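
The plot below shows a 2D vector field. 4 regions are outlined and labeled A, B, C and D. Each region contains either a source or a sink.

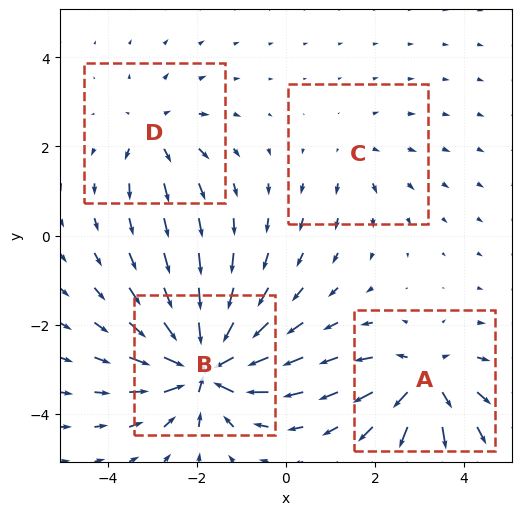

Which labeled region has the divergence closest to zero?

C

Divergence at each region's feature centre — A: about +6, B: about -9, C: about +2, D: about +4. Region C is closest to zero.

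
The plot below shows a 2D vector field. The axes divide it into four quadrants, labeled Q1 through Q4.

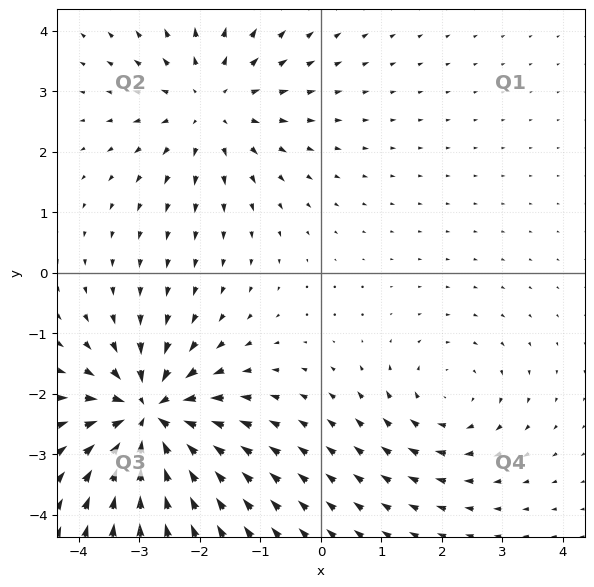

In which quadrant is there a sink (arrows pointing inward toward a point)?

The sink sits at approximately (-2.8, -2.4), which lies in quadrant Q3. The divergence there is about -7, negative as expected for a sink.

Q3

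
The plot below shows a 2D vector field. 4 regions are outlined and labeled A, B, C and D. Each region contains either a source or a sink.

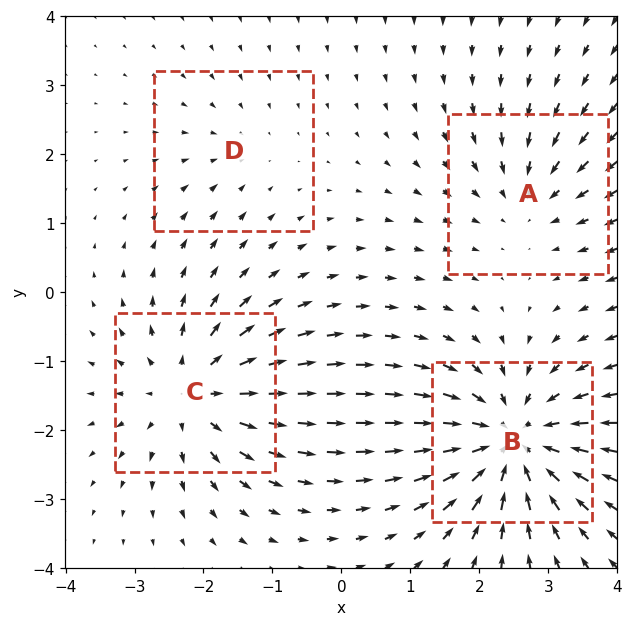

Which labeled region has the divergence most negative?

B

Divergence at each region's feature centre — A: about -3, B: about -7, C: about +5, D: about -2. Region B is most negative.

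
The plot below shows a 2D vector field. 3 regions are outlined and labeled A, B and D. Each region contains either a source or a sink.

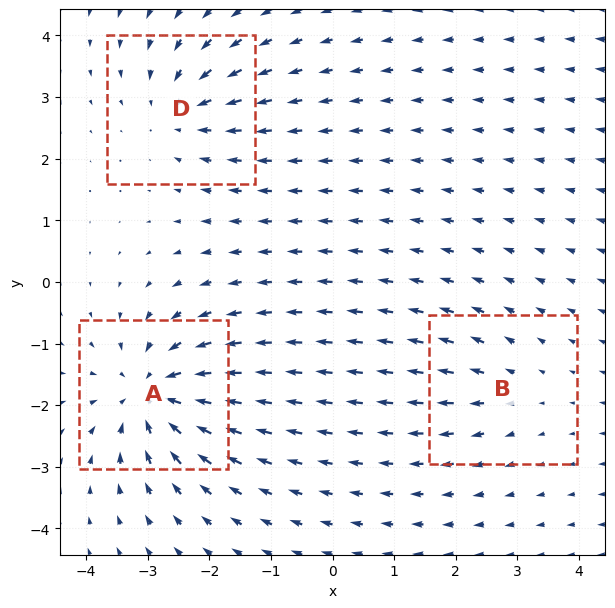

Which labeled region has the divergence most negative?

Divergence at each region's feature centre — A: about -6, B: about +2, D: about -4. Region A is most negative.

A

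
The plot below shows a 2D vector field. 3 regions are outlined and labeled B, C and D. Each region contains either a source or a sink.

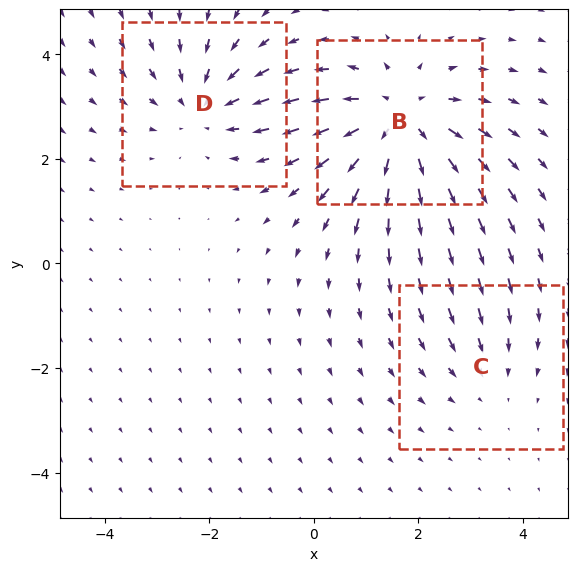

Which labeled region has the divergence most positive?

B

Divergence at each region's feature centre — B: about +4, C: about -2, D: about -3. Region B is most positive.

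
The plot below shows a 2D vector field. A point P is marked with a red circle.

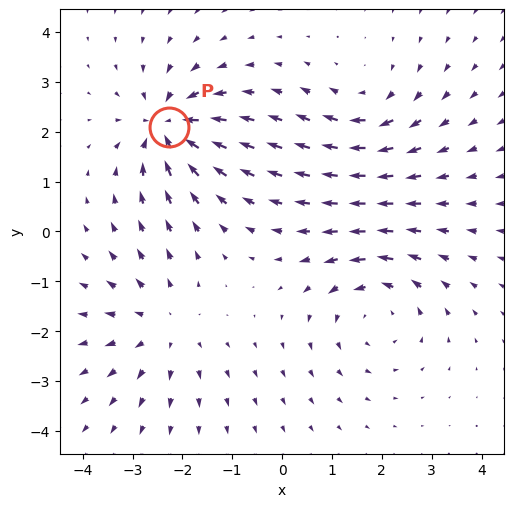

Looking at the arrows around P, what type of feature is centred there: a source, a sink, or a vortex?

sink

At P (-2.3, 2.1) the arrows converge inward. Divergence about -5, curl ≈0 — negative divergence with near-zero curl is a sink.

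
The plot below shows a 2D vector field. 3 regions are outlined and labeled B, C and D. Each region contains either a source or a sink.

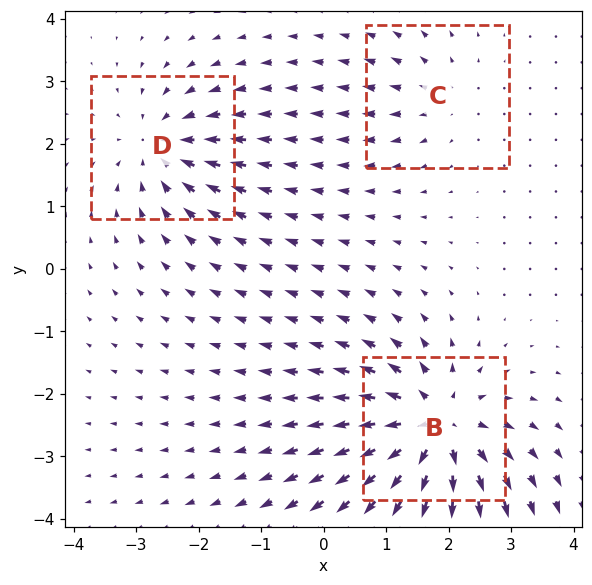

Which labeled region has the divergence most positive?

B

Divergence at each region's feature centre — B: about +6, C: about +2, D: about -4. Region B is most positive.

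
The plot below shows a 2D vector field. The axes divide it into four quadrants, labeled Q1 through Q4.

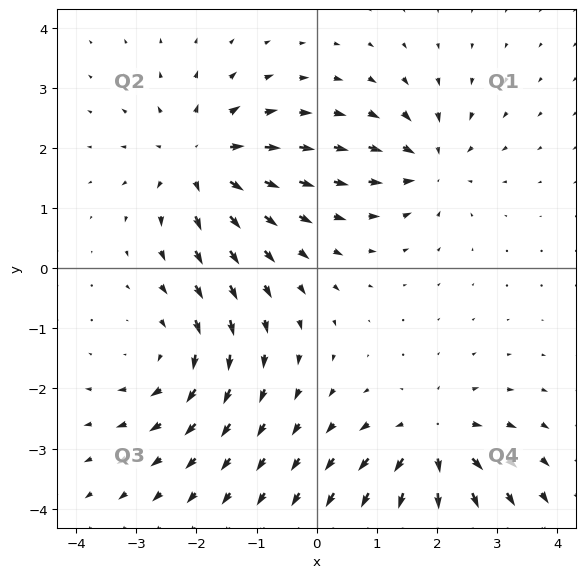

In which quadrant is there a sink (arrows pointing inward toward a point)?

Q1

The sink sits at approximately (1.9, 1.7), which lies in quadrant Q1. The divergence there is about -4, negative as expected for a sink.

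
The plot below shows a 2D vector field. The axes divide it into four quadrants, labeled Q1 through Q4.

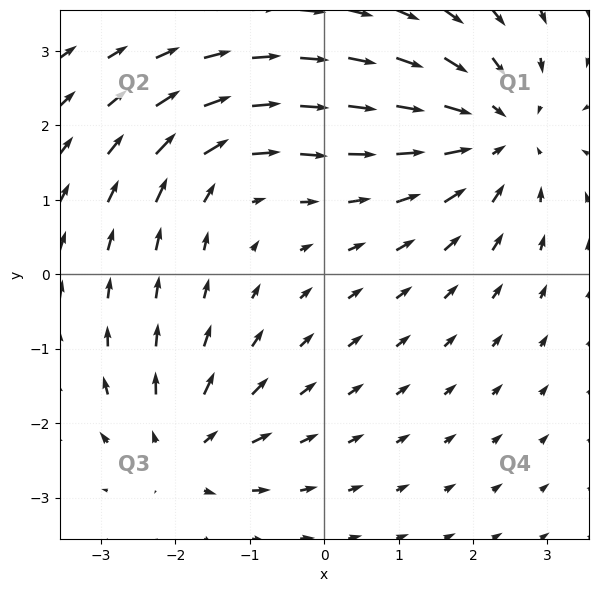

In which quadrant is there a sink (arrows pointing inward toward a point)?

Q1

The sink sits at approximately (2.3, 1.9), which lies in quadrant Q1. The divergence there is about -4, negative as expected for a sink.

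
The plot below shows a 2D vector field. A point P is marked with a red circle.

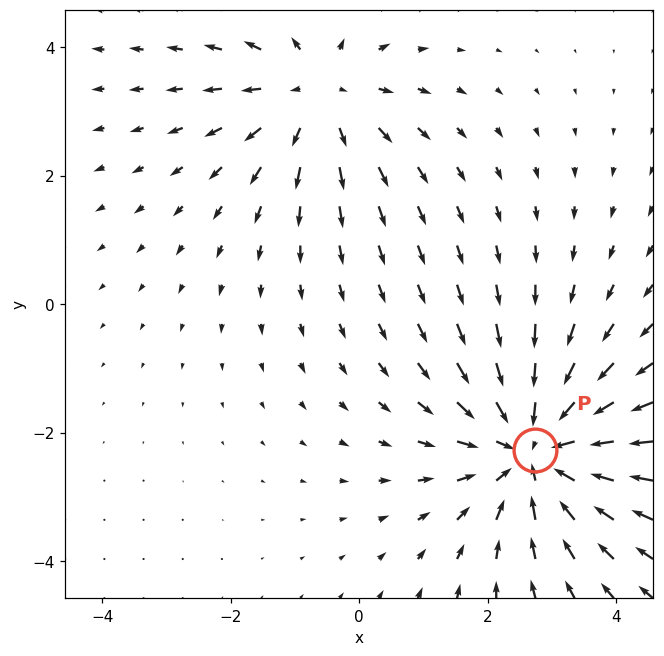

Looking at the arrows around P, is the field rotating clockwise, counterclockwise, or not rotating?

not rotating

Near P at (2.7, -2.3) the arrows show no circulation. The curl there is ≈0.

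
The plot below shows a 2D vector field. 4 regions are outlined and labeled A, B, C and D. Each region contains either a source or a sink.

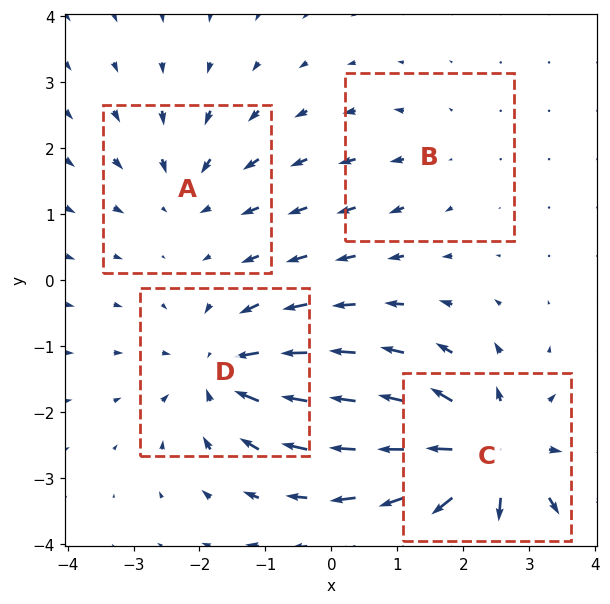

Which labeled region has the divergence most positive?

C

Divergence at each region's feature centre — A: about -3, B: about +2, C: about +8, D: about -6. Region C is most positive.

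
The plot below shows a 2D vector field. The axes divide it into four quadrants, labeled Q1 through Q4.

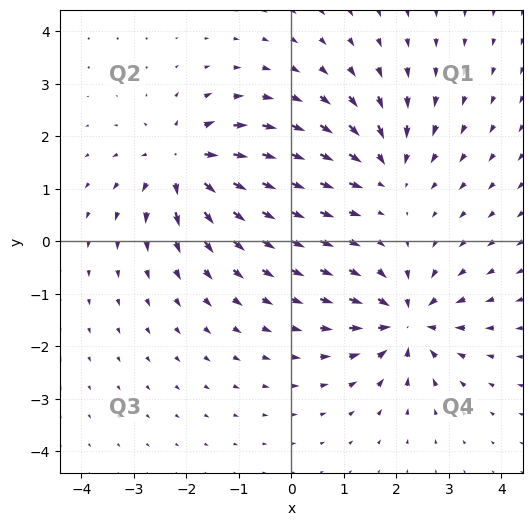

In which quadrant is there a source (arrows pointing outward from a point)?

The source sits at approximately (-2.0, 1.5), which lies in quadrant Q2. The divergence there is about +6, positive as expected for a source.

Q2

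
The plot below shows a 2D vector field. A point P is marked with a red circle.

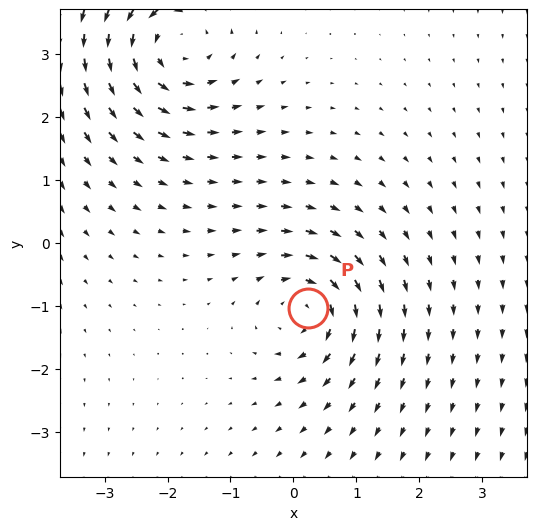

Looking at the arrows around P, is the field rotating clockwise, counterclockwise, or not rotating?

clockwise

Near P at (0.2, -1.0) the arrows circulate clockwise. The curl (z-component) there is about -4; negative curl means clockwise rotation.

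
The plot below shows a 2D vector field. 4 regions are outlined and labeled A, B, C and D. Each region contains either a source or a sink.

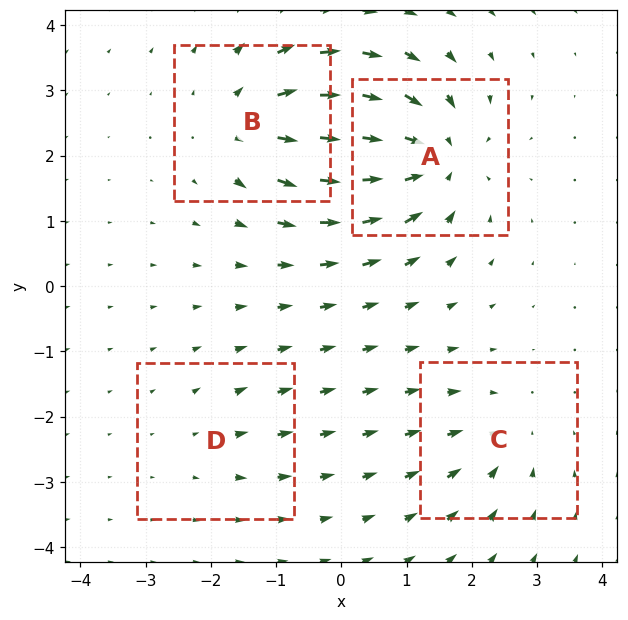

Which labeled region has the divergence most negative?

A

Divergence at each region's feature centre — A: about -8, B: about +6, C: about -4, D: about +2. Region A is most negative.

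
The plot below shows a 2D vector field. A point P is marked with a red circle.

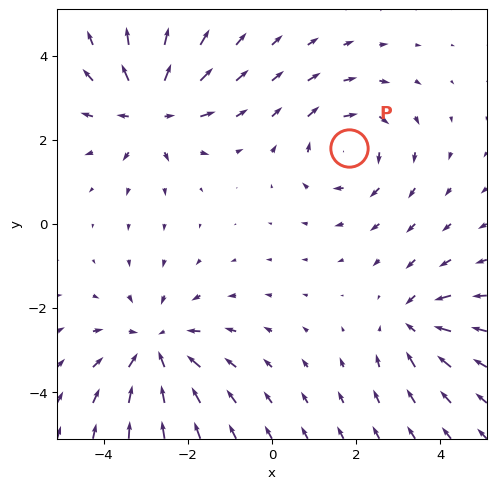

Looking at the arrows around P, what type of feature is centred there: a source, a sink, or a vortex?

vortex

At P (1.8, 1.8) the arrows circulate clockwise. Divergence ≈0, curl about -4 — near-zero divergence with nonzero curl is a vortex.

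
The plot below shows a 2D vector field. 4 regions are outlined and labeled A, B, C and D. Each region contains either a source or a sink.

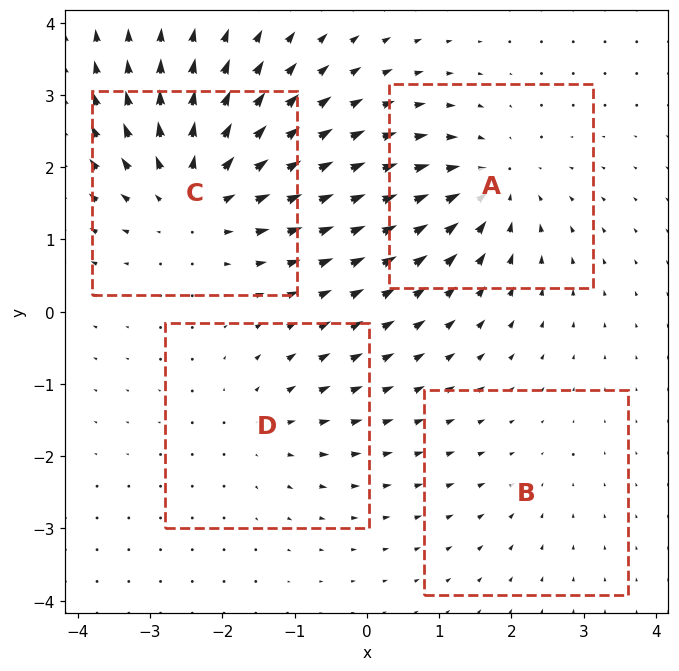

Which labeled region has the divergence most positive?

Divergence at each region's feature centre — A: about -5, B: about -2, C: about +6, D: about +3. Region C is most positive.

C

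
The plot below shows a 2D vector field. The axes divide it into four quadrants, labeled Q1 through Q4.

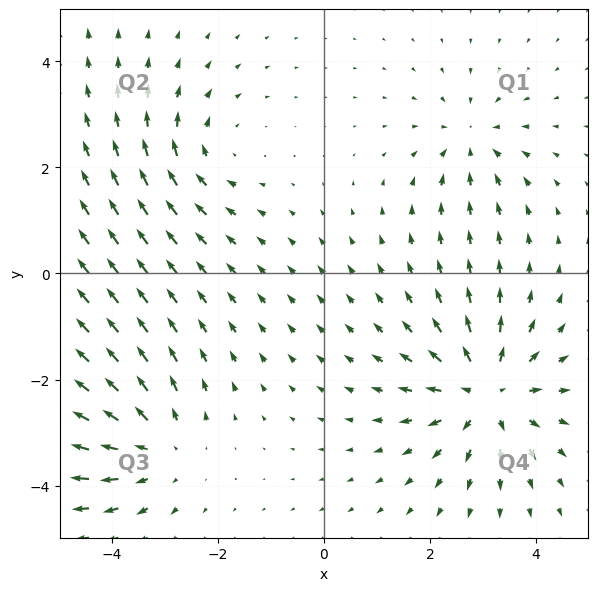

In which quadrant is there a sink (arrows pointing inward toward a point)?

Q1

The sink sits at approximately (2.8, 2.5), which lies in quadrant Q1. The divergence there is about -3, negative as expected for a sink.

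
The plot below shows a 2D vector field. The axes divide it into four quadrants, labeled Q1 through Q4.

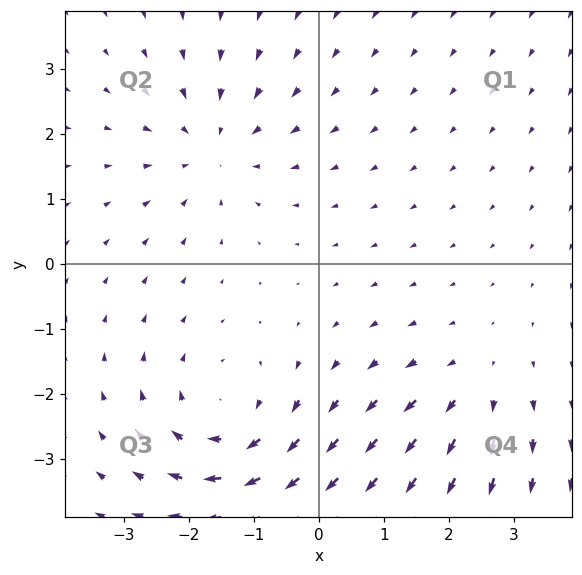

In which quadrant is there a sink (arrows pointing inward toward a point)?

The sink sits at approximately (-1.6, 1.8), which lies in quadrant Q2. The divergence there is about -3, negative as expected for a sink.

Q2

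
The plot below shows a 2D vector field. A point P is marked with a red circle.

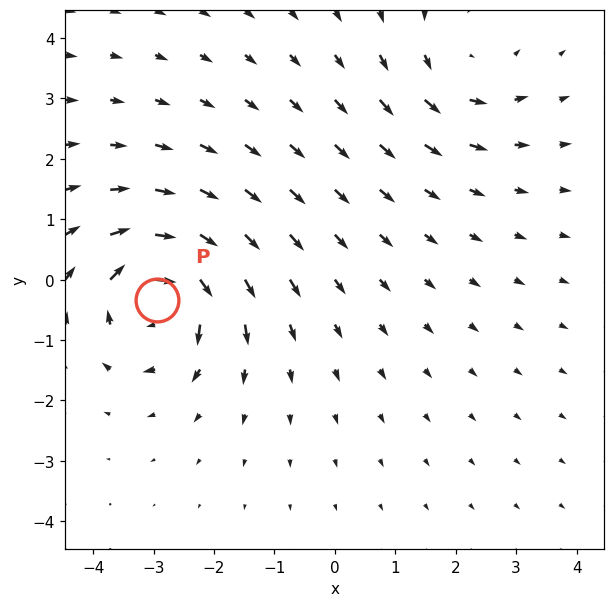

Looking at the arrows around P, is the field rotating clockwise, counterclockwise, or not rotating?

Near P at (-2.9, -0.3) the arrows circulate clockwise. The curl (z-component) there is about -6; negative curl means clockwise rotation.

clockwise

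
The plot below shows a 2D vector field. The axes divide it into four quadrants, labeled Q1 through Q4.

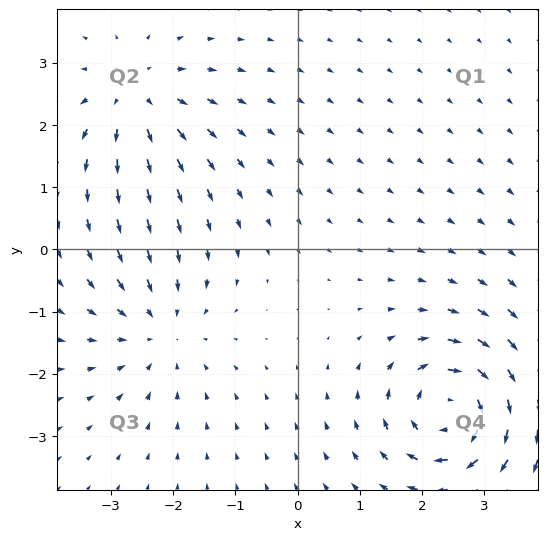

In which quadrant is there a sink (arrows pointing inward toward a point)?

The sink sits at approximately (-2.2, -1.3), which lies in quadrant Q3. The divergence there is about -3, negative as expected for a sink.

Q3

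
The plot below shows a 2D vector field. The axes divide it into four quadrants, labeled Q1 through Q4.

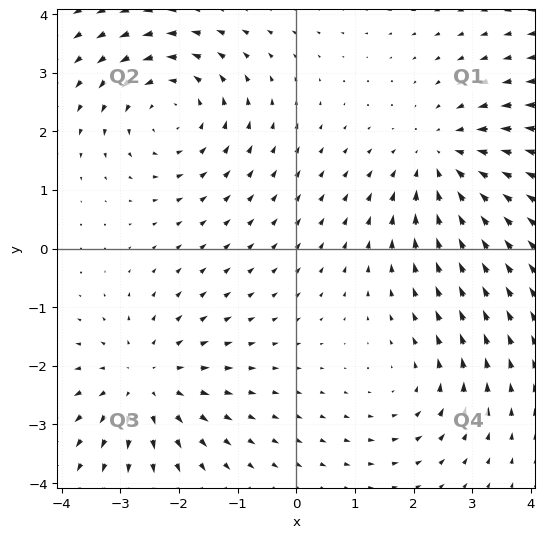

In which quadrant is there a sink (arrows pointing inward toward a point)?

Q1

The sink sits at approximately (2.5, 1.5), which lies in quadrant Q1. The divergence there is about -4, negative as expected for a sink.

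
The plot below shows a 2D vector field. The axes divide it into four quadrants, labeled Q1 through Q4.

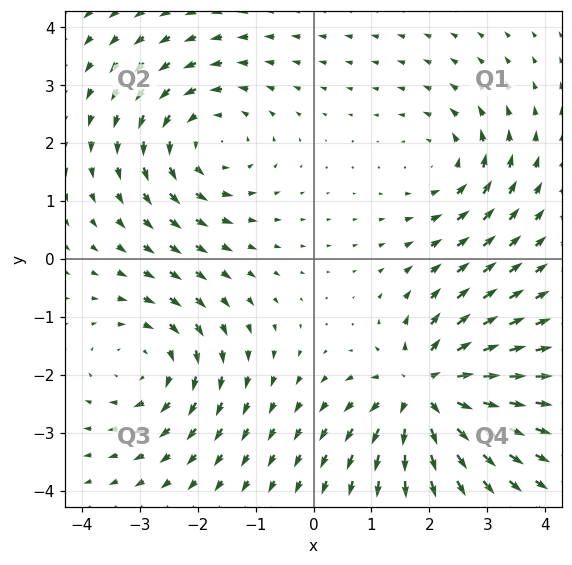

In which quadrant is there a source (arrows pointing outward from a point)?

The source sits at approximately (1.9, -2.3), which lies in quadrant Q4. The divergence there is about +6, positive as expected for a source.

Q4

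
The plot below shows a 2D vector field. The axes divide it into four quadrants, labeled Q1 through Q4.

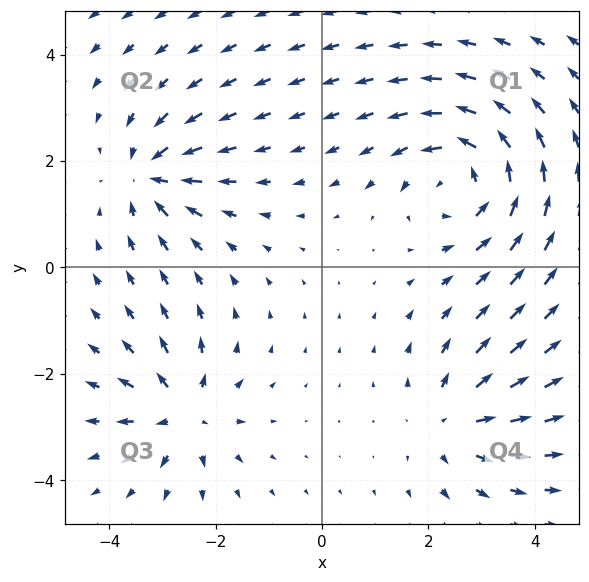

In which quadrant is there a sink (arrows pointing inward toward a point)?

Q2

The sink sits at approximately (-3.2, 1.7), which lies in quadrant Q2. The divergence there is about -5, negative as expected for a sink.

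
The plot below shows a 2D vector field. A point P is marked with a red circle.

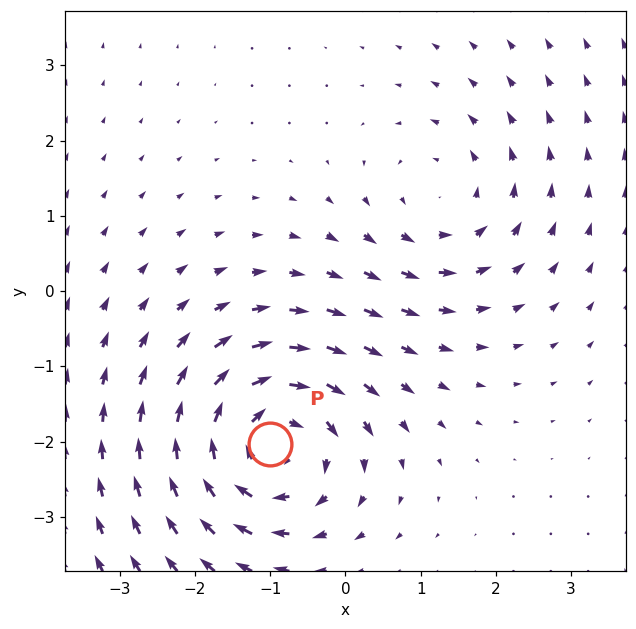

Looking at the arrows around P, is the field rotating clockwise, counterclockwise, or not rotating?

Near P at (-1.0, -2.0) the arrows circulate clockwise. The curl (z-component) there is about -5; negative curl means clockwise rotation.

clockwise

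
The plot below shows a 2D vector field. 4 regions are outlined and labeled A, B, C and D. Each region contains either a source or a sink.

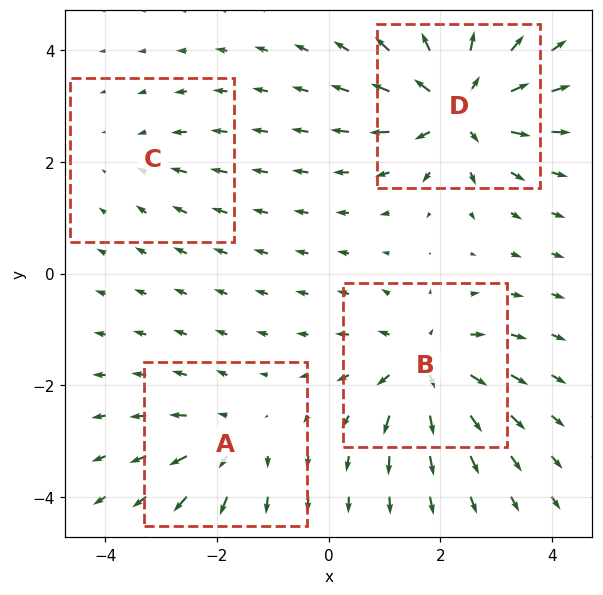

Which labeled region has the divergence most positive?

Divergence at each region's feature centre — A: about +4, B: about +6, C: about -2, D: about +8. Region D is most positive.

D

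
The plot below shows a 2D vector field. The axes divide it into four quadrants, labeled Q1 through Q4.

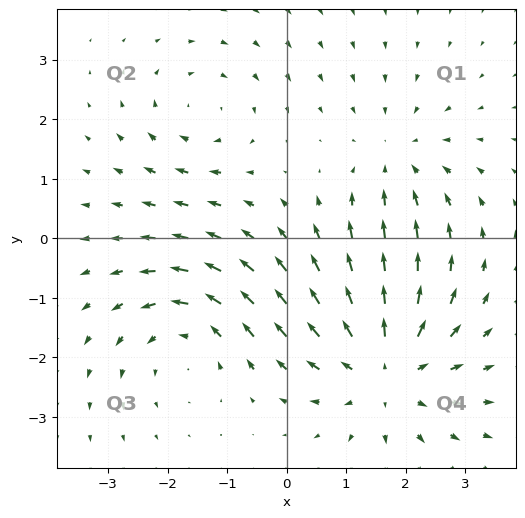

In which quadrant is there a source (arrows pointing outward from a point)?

Q4

The source sits at approximately (1.7, -2.2), which lies in quadrant Q4. The divergence there is about +4, positive as expected for a source.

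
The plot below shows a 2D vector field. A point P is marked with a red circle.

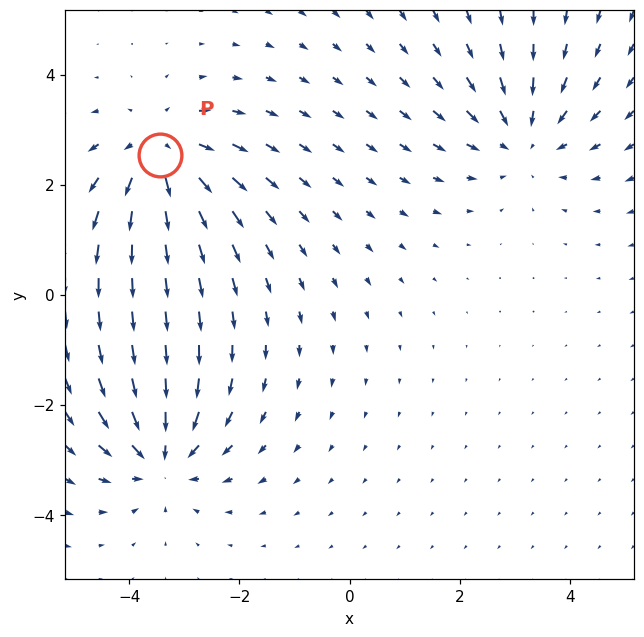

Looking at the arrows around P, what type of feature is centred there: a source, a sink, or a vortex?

At P (-3.4, 2.5) the arrows spread outward. Divergence about +4, curl ≈0 — positive divergence with near-zero curl is a source.

source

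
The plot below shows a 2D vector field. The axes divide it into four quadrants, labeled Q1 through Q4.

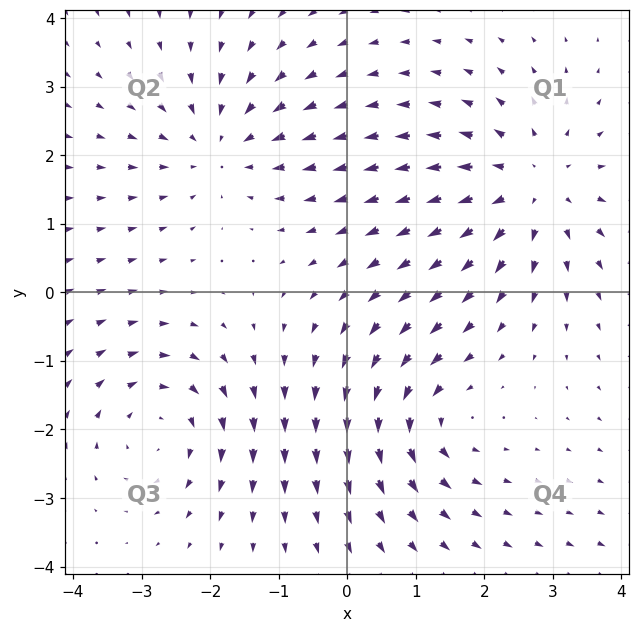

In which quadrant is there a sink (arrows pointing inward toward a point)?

Q2

The sink sits at approximately (-1.9, 2.1), which lies in quadrant Q2. The divergence there is about -3, negative as expected for a sink.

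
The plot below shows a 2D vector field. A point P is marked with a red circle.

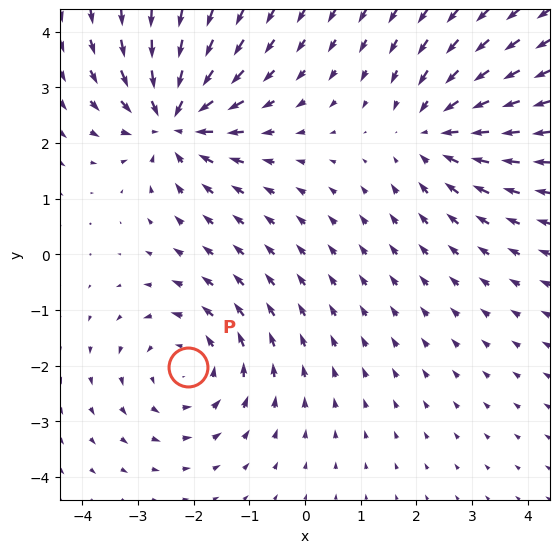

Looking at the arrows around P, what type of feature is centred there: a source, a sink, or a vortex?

At P (-2.1, -2.0) the arrows circulate counterclockwise. Divergence ≈0, curl about +3 — near-zero divergence with nonzero curl is a vortex.

vortex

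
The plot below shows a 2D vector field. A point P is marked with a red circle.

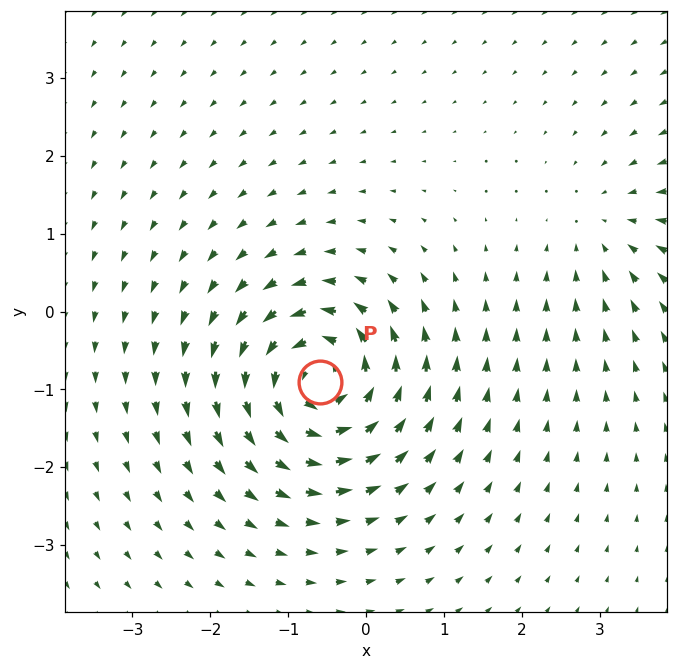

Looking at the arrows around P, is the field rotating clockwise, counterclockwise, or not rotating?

Near P at (-0.6, -0.9) the arrows circulate counterclockwise. The curl (z-component) there is about +7; positive curl means counterclockwise rotation.

counterclockwise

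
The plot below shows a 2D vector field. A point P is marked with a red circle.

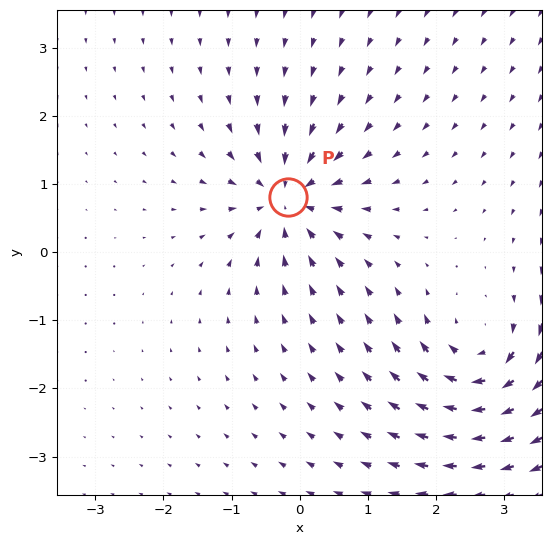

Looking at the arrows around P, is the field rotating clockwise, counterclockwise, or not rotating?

Near P at (-0.2, 0.8) the arrows show no circulation. The curl there is ≈0.

not rotating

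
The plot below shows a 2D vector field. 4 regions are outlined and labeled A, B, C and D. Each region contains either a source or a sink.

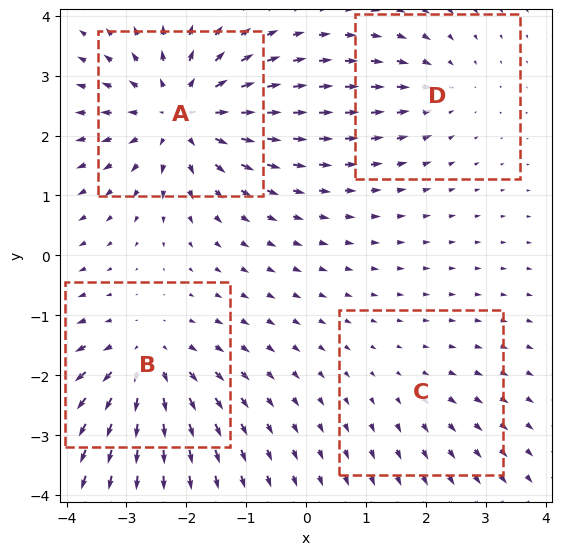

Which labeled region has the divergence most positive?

Divergence at each region's feature centre — A: about +7, B: about +5, C: about +2, D: about -3. Region A is most positive.

A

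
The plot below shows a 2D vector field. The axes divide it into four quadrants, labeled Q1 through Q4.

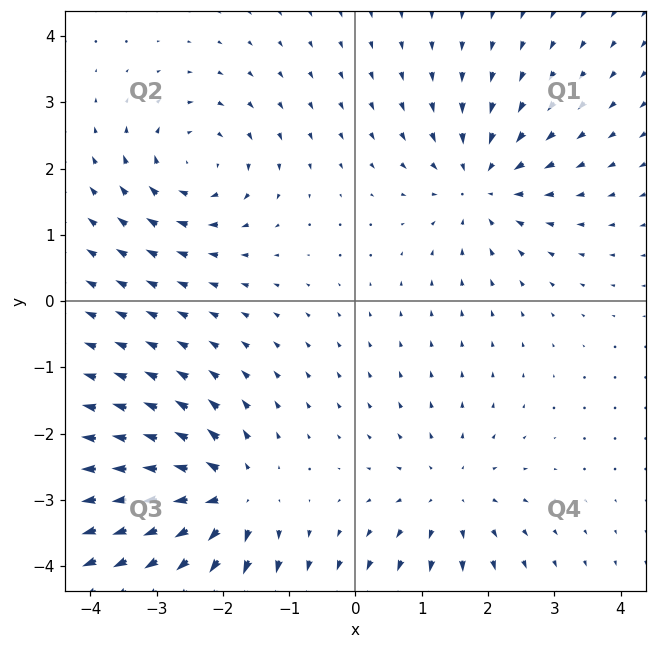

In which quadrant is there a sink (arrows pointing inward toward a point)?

Q1

The sink sits at approximately (1.9, 1.8), which lies in quadrant Q1. The divergence there is about -4, negative as expected for a sink.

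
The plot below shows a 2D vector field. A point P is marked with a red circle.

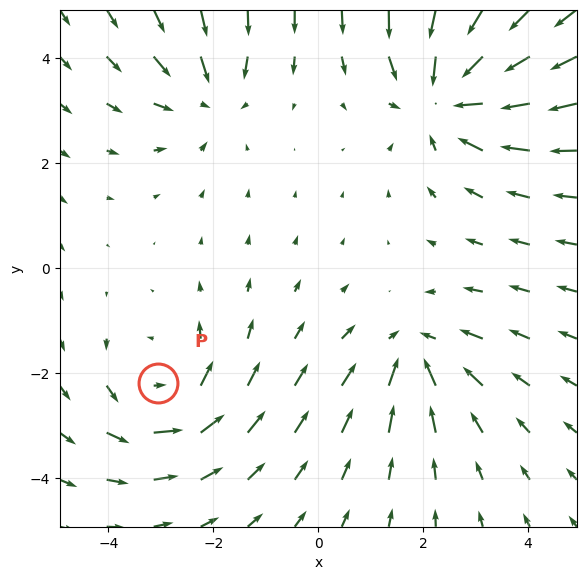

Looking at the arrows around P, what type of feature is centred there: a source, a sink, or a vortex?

vortex

At P (-3.1, -2.2) the arrows circulate counterclockwise. Divergence ≈0, curl about +4 — near-zero divergence with nonzero curl is a vortex.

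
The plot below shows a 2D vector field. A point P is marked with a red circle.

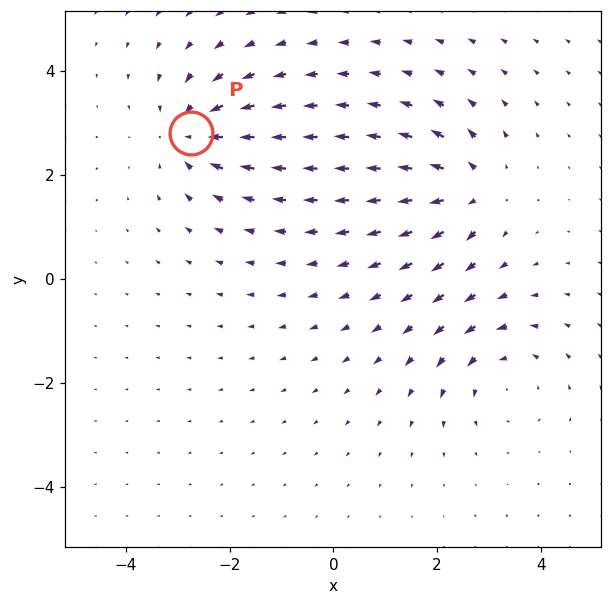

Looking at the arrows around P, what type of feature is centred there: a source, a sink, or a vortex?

sink

At P (-2.8, 2.8) the arrows converge inward. Divergence about -5, curl ≈0 — negative divergence with near-zero curl is a sink.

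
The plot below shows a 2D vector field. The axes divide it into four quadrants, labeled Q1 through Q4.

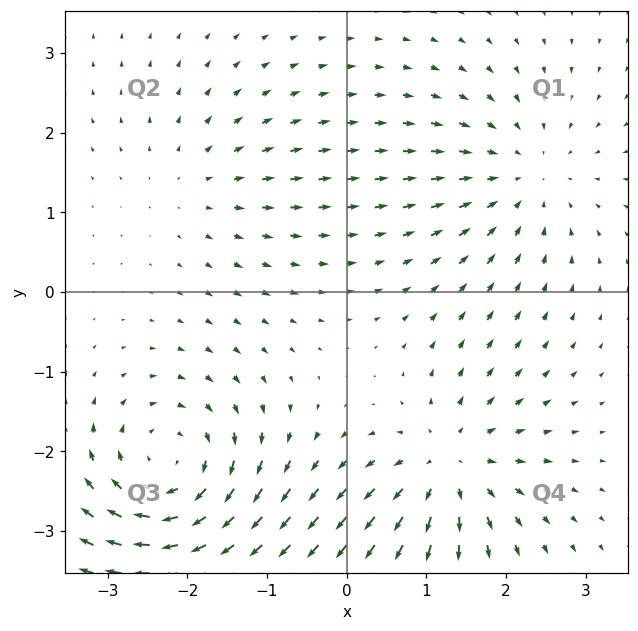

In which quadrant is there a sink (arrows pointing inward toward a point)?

The sink sits at approximately (2.2, 1.5), which lies in quadrant Q1. The divergence there is about -3, negative as expected for a sink.

Q1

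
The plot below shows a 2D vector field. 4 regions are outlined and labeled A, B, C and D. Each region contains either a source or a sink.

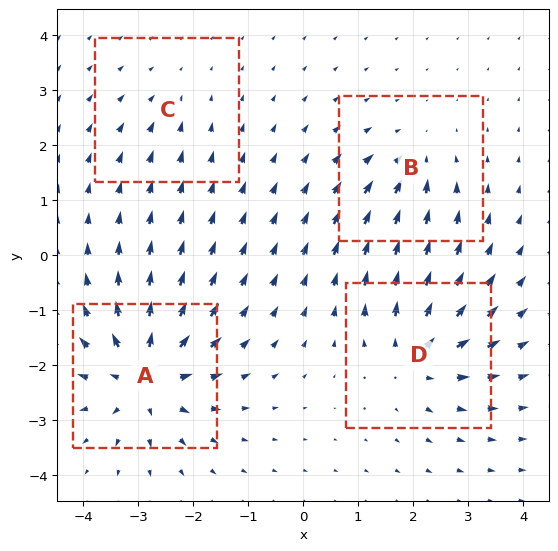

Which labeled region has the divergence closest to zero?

Divergence at each region's feature centre — A: about +8, B: about -4, C: about -2, D: about +6. Region C is closest to zero.

C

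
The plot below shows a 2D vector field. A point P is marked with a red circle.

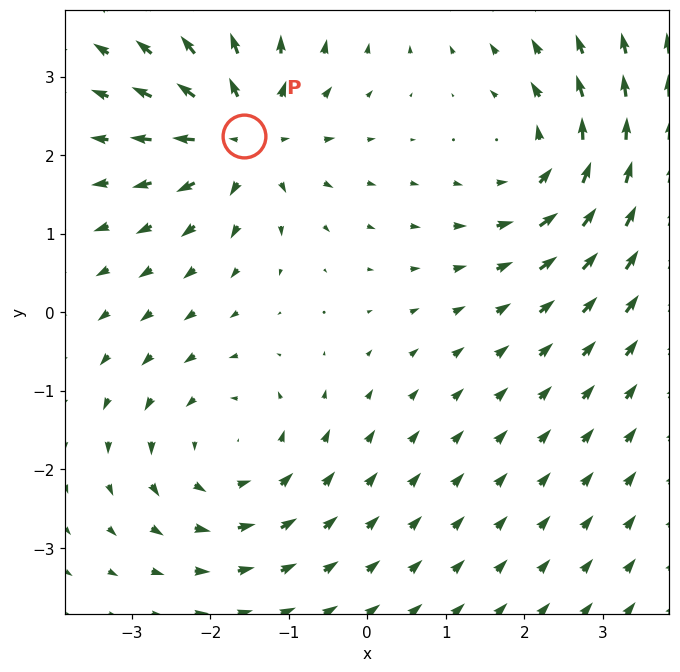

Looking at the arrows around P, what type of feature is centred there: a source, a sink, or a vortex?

At P (-1.6, 2.2) the arrows spread outward. Divergence about +5, curl ≈0 — positive divergence with near-zero curl is a source.

source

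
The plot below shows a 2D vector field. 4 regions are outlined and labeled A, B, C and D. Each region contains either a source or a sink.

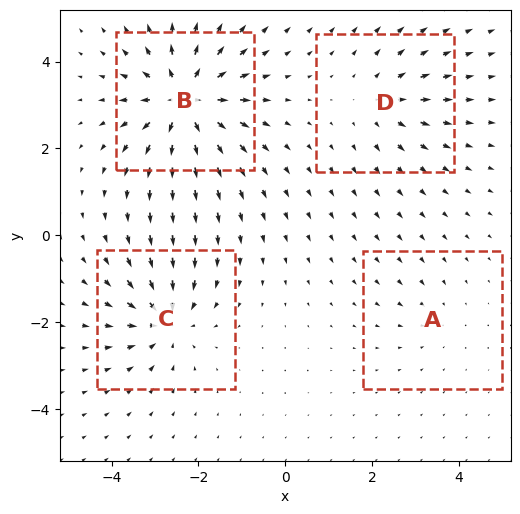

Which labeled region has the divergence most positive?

Divergence at each region's feature centre — A: about -2, B: about +8, C: about -5, D: about +3. Region B is most positive.

B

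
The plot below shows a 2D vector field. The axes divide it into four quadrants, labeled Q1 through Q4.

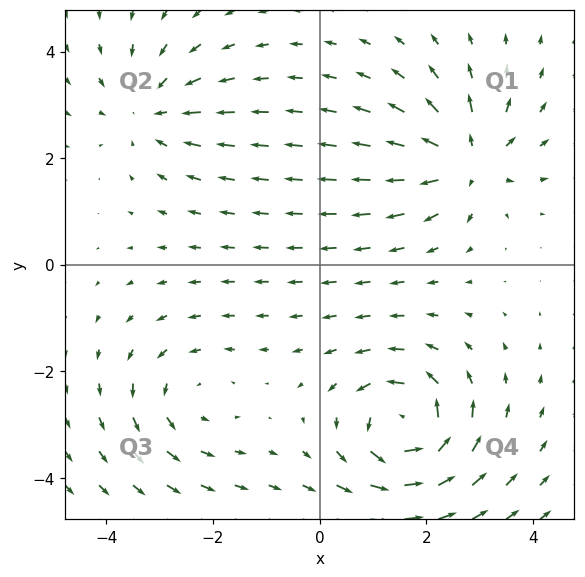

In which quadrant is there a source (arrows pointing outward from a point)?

The source sits at approximately (2.8, 2.0), which lies in quadrant Q1. The divergence there is about +5, positive as expected for a source.

Q1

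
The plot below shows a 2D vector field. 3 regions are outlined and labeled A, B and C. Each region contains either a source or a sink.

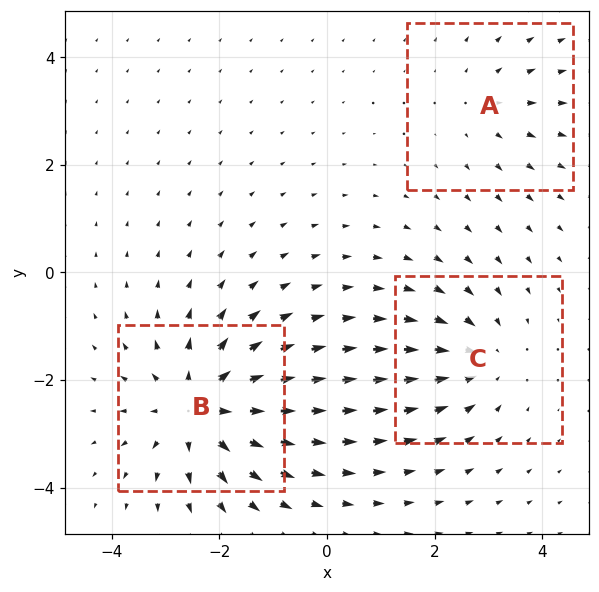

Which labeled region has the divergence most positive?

Divergence at each region's feature centre — A: about +2, B: about +4, C: about -3. Region B is most positive.

B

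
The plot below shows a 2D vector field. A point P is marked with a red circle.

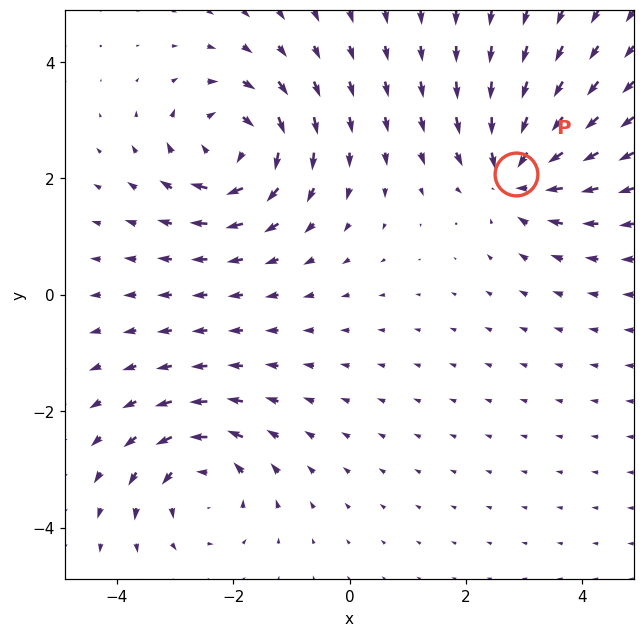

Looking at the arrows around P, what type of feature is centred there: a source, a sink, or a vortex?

sink

At P (2.9, 2.1) the arrows converge inward. Divergence about -4, curl ≈0 — negative divergence with near-zero curl is a sink.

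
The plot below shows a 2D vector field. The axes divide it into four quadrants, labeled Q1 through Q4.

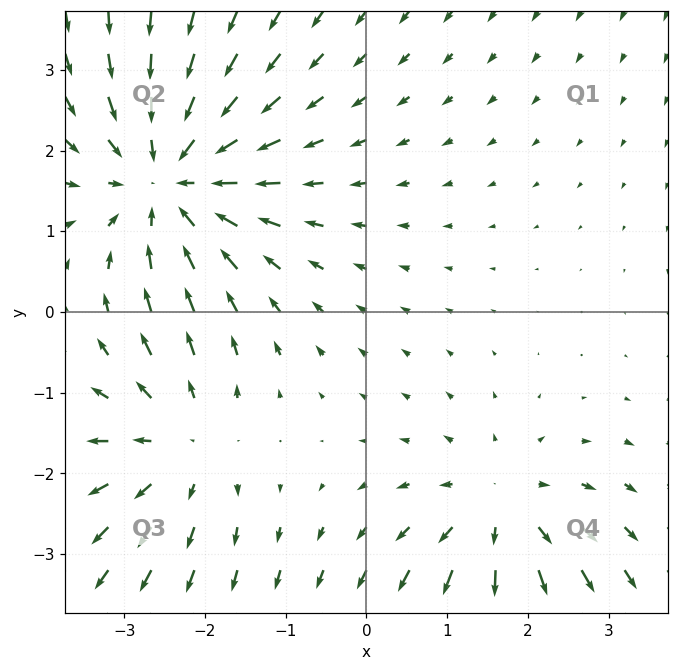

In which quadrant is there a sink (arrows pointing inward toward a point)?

The sink sits at approximately (-2.4, 1.6), which lies in quadrant Q2. The divergence there is about -4, negative as expected for a sink.

Q2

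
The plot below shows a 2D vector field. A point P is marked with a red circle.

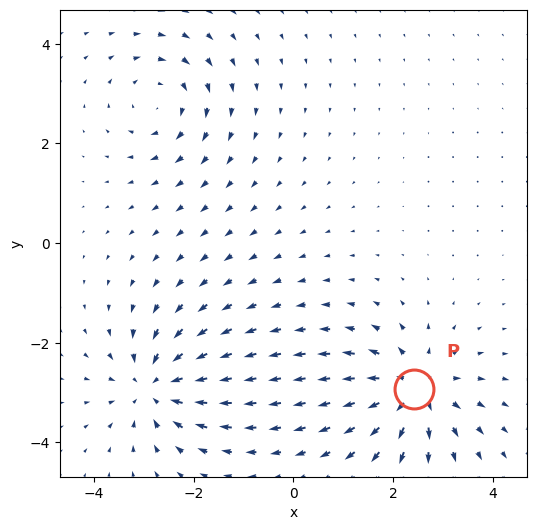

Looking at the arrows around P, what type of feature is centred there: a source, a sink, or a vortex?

source

At P (2.4, -2.9) the arrows spread outward. Divergence about +5, curl ≈0 — positive divergence with near-zero curl is a source.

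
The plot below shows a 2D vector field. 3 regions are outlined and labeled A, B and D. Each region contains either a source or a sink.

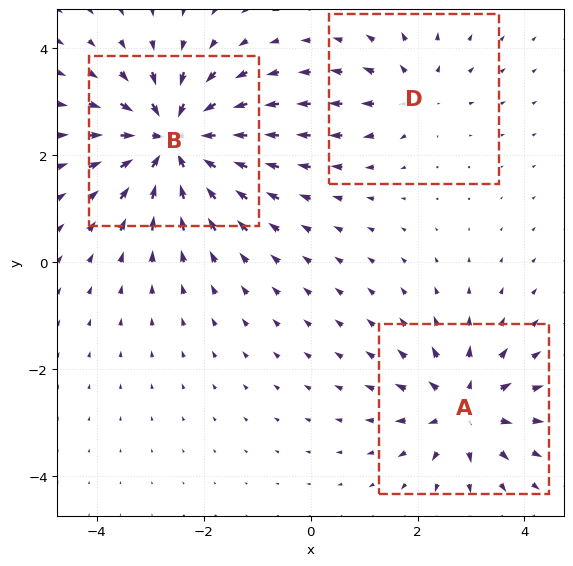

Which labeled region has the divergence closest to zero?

D

Divergence at each region's feature centre — A: about +4, B: about -6, D: about +3. Region D is closest to zero.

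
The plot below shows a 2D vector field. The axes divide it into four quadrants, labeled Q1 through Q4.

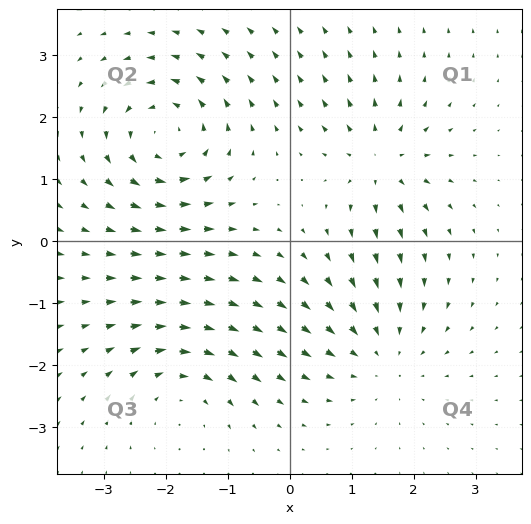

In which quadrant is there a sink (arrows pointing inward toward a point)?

Q4

The sink sits at approximately (1.5, -1.8), which lies in quadrant Q4. The divergence there is about -3, negative as expected for a sink.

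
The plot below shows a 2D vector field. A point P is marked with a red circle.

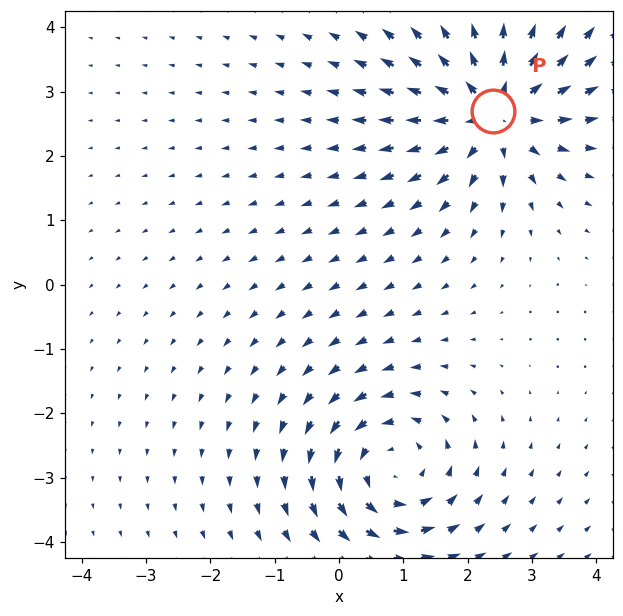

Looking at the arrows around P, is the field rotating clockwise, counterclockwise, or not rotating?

Near P at (2.4, 2.7) the arrows show no circulation. The curl there is ≈0.

not rotating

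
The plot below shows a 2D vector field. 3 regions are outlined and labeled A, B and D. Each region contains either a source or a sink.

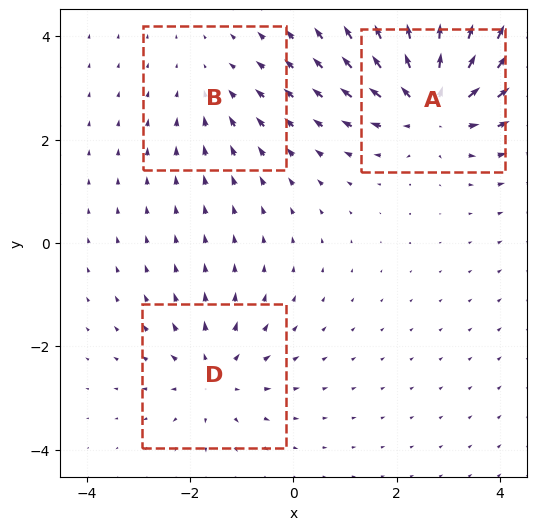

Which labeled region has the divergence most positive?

Divergence at each region's feature centre — A: about +5, B: about -2, D: about +3. Region A is most positive.

A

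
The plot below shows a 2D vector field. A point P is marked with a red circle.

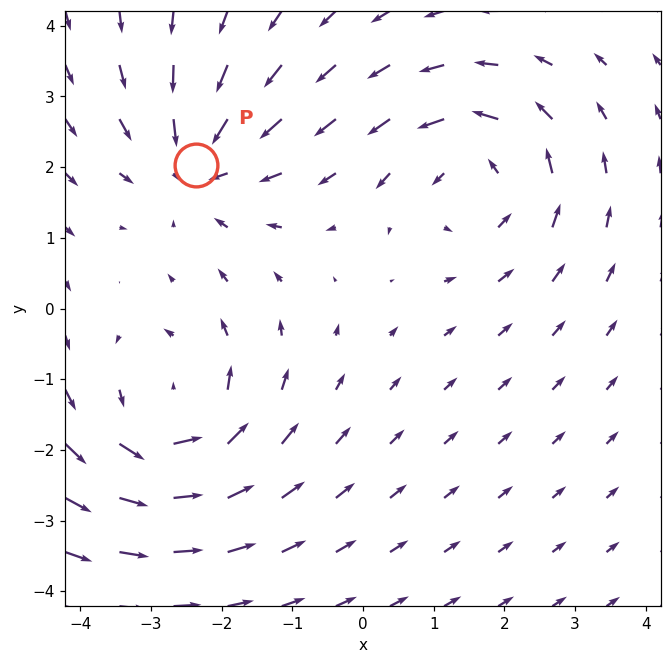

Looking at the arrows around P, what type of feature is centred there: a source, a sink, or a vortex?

At P (-2.4, 2.0) the arrows converge inward. Divergence about -3, curl ≈0 — negative divergence with near-zero curl is a sink.

sink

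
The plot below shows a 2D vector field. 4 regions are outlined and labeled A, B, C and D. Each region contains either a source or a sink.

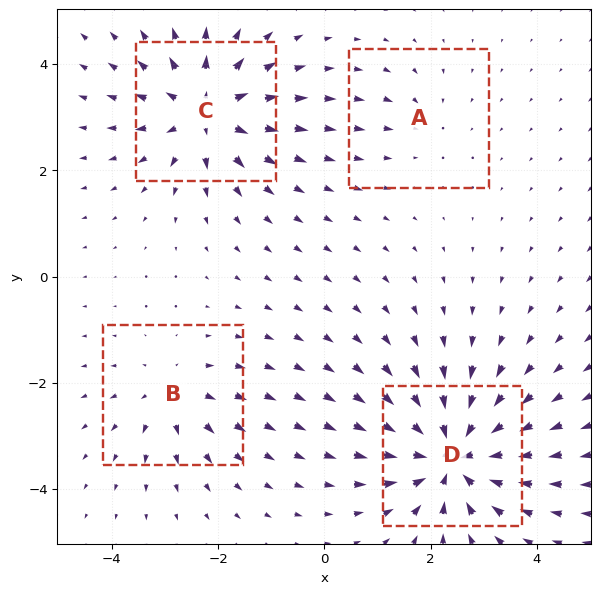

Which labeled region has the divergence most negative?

D

Divergence at each region's feature centre — A: about -2, B: about +4, C: about +6, D: about -8. Region D is most negative.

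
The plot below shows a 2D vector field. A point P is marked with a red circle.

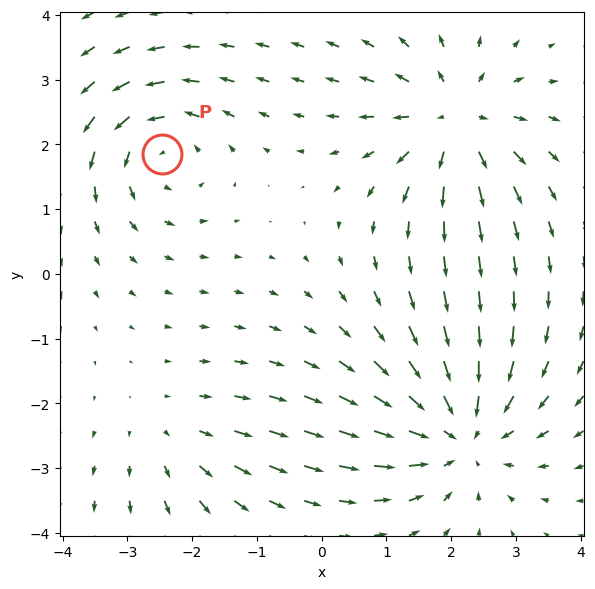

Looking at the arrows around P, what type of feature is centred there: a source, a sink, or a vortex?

vortex

At P (-2.5, 1.9) the arrows circulate counterclockwise. Divergence ≈0, curl about +4 — near-zero divergence with nonzero curl is a vortex.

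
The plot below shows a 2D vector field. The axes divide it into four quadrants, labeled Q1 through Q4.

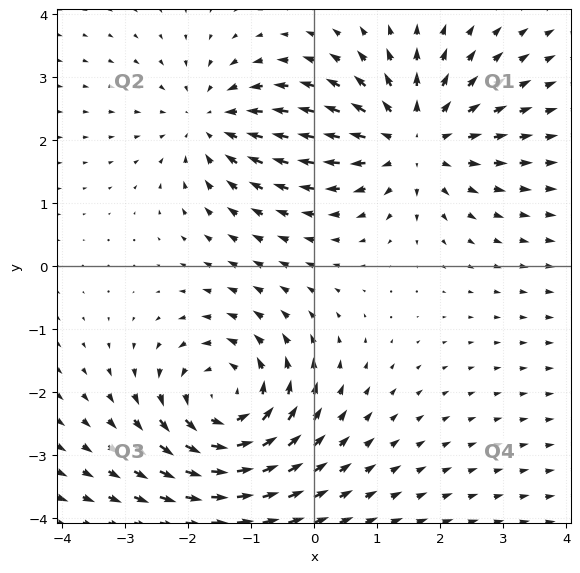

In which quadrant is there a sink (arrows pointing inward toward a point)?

The sink sits at approximately (-1.6, 2.3), which lies in quadrant Q2. The divergence there is about -3, negative as expected for a sink.

Q2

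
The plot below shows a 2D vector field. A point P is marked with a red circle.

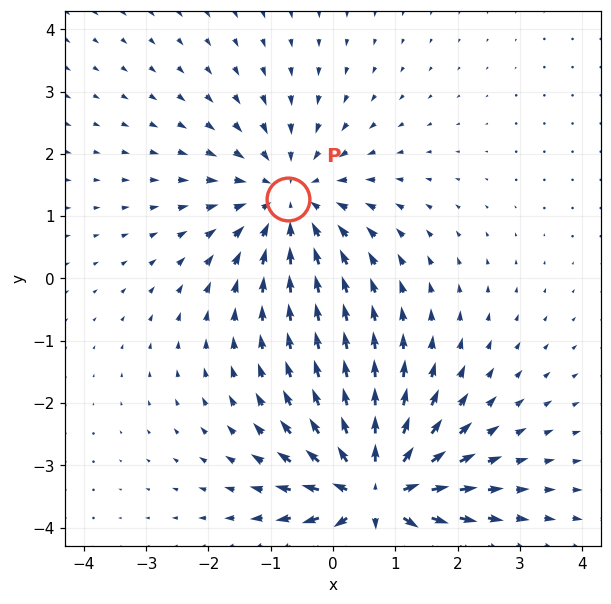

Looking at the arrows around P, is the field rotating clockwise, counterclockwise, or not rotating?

Near P at (-0.7, 1.3) the arrows show no circulation. The curl there is ≈0.

not rotating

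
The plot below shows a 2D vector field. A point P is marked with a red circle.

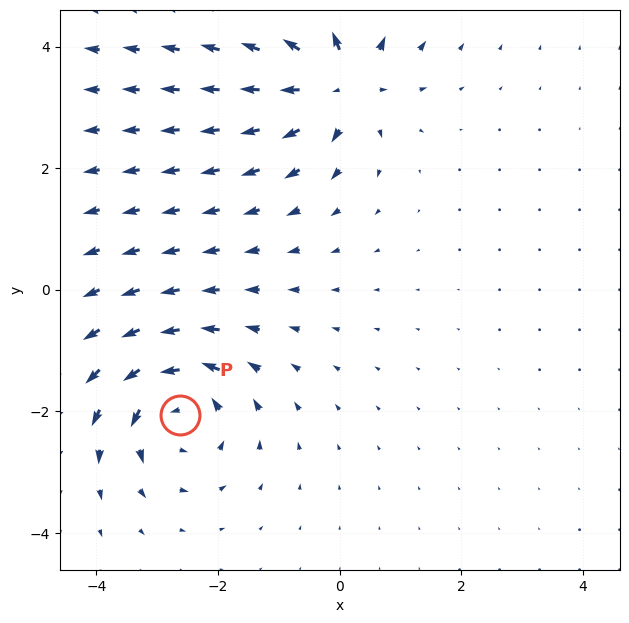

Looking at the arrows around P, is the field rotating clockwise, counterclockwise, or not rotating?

Near P at (-2.6, -2.1) the arrows circulate counterclockwise. The curl (z-component) there is about +5; positive curl means counterclockwise rotation.

counterclockwise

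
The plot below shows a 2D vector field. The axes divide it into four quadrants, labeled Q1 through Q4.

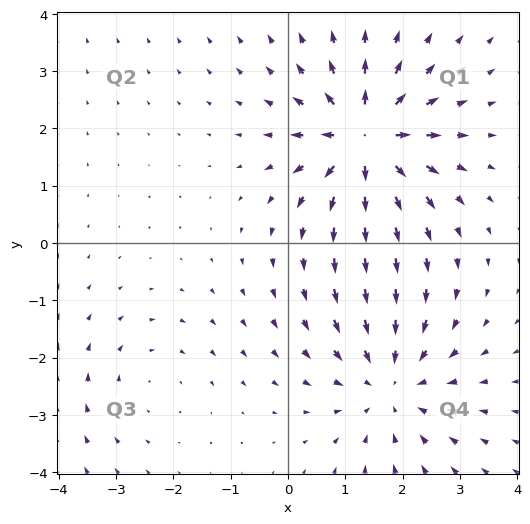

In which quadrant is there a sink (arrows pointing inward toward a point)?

The sink sits at approximately (1.8, -2.5), which lies in quadrant Q4. The divergence there is about -4, negative as expected for a sink.

Q4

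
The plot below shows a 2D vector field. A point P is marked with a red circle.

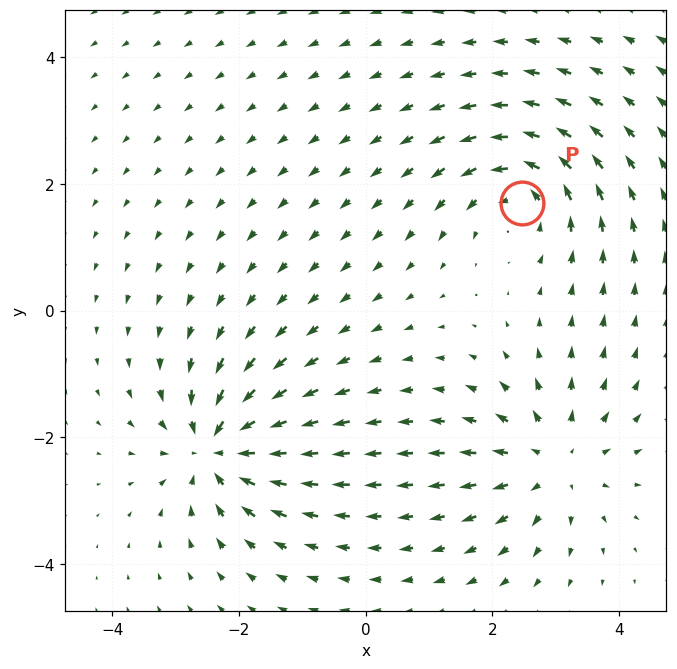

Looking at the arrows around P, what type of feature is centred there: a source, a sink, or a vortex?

At P (2.5, 1.7) the arrows circulate counterclockwise. Divergence ≈0, curl about +5 — near-zero divergence with nonzero curl is a vortex.

vortex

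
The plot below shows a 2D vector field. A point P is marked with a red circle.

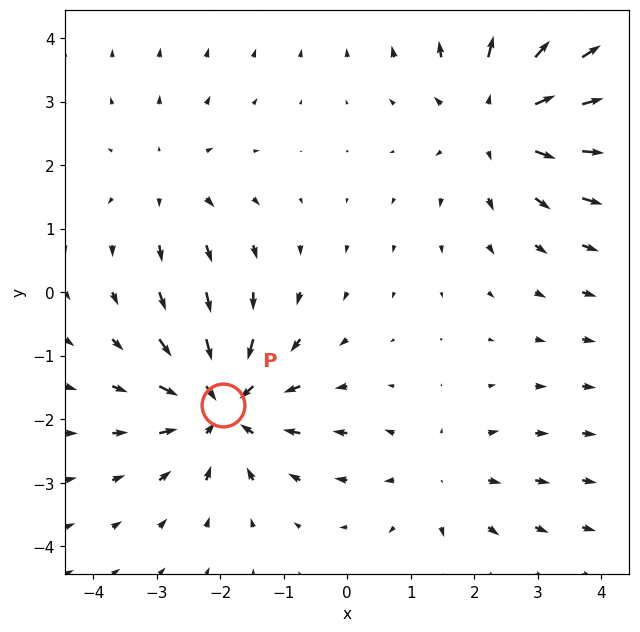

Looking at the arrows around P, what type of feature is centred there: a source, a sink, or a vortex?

sink

At P (-2.0, -1.8) the arrows converge inward. Divergence about -5, curl ≈0 — negative divergence with near-zero curl is a sink.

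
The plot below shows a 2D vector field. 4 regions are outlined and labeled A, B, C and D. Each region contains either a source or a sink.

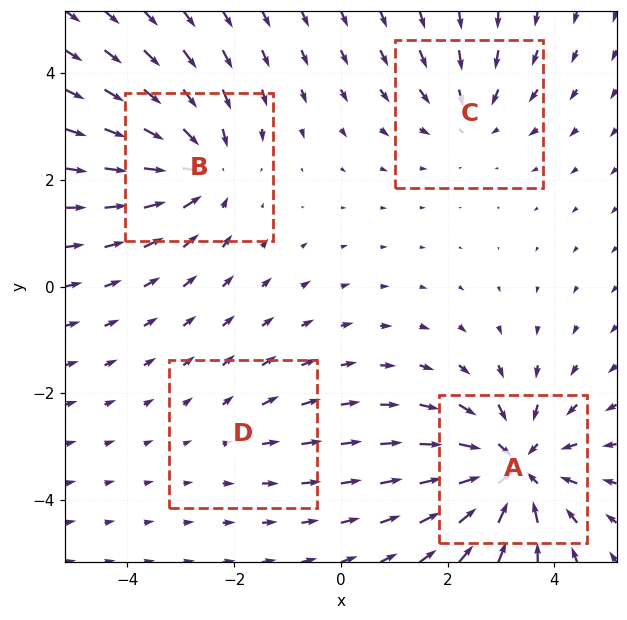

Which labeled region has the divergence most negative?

Divergence at each region's feature centre — A: about -6, B: about -5, C: about -3, D: about +2. Region A is most negative.

A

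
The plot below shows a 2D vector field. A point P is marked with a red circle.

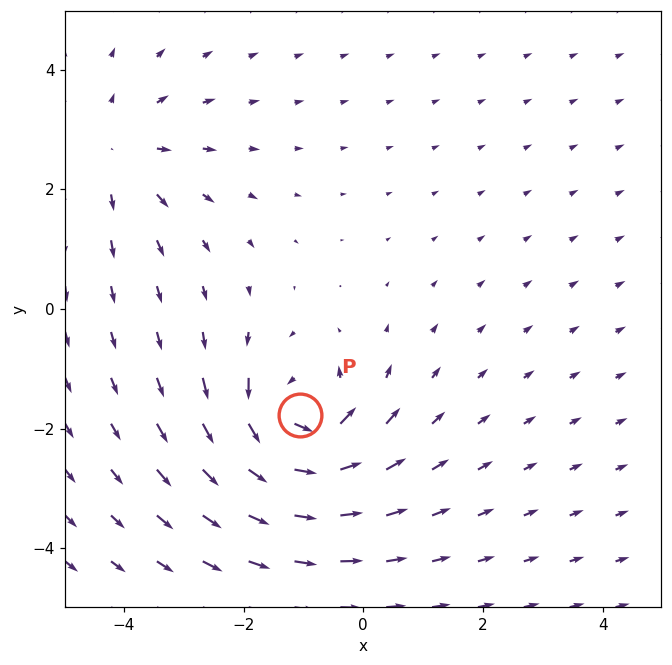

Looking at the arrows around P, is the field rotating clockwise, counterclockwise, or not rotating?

counterclockwise

Near P at (-1.1, -1.8) the arrows circulate counterclockwise. The curl (z-component) there is about +5; positive curl means counterclockwise rotation.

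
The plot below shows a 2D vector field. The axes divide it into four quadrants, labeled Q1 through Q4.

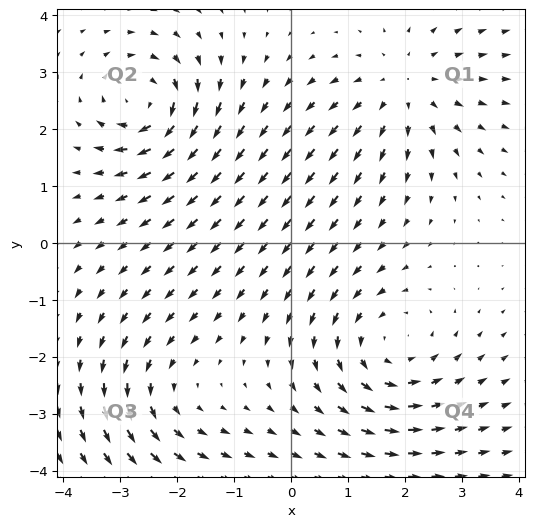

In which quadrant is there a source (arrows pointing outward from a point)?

The source sits at approximately (2.0, 2.7), which lies in quadrant Q1. The divergence there is about +3, positive as expected for a source.

Q1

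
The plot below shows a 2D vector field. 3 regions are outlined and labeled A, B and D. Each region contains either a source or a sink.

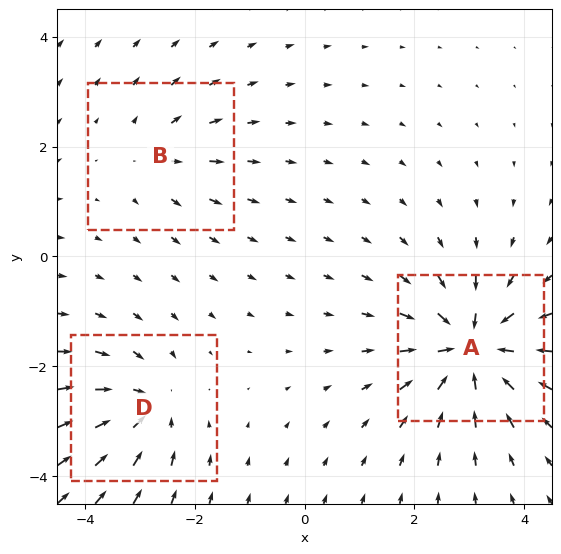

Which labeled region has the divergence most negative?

A

Divergence at each region's feature centre — A: about -6, B: about +2, D: about -4. Region A is most negative.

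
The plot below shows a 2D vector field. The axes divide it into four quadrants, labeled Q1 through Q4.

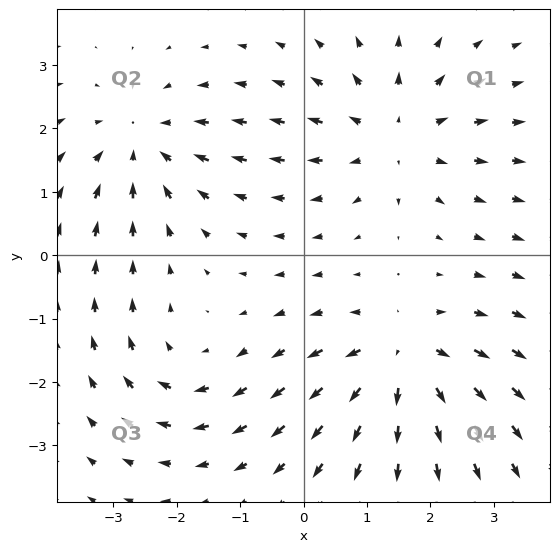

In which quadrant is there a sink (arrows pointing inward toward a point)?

Q2

The sink sits at approximately (-2.5, 1.8), which lies in quadrant Q2. The divergence there is about -4, negative as expected for a sink.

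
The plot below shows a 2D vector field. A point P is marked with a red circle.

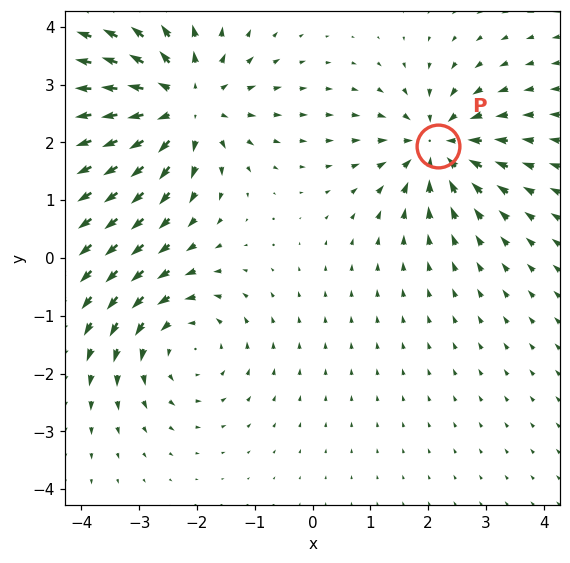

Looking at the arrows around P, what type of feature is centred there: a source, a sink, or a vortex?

At P (2.2, 1.9) the arrows converge inward. Divergence about -5, curl ≈0 — negative divergence with near-zero curl is a sink.

sink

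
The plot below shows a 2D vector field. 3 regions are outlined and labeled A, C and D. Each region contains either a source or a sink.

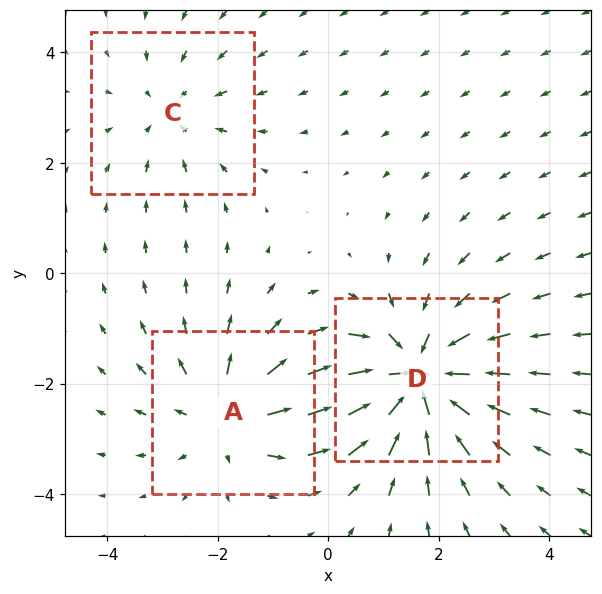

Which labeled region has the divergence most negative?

D

Divergence at each region's feature centre — A: about +3, C: about -2, D: about -4. Region D is most negative.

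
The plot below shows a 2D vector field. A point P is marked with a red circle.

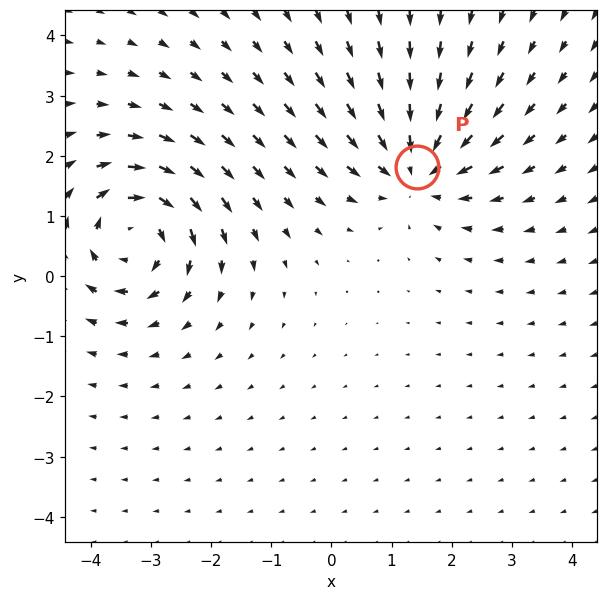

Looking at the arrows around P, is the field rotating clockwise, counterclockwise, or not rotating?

not rotating

Near P at (1.4, 1.8) the arrows show no circulation. The curl there is ≈0.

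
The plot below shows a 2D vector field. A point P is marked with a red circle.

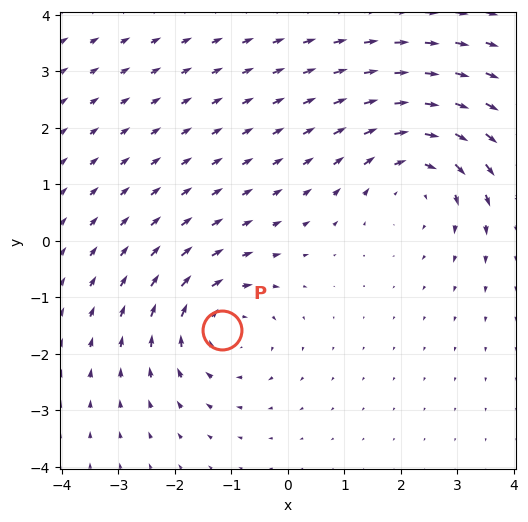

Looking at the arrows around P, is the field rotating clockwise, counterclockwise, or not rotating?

clockwise

Near P at (-1.2, -1.6) the arrows circulate clockwise. The curl (z-component) there is about -3; negative curl means clockwise rotation.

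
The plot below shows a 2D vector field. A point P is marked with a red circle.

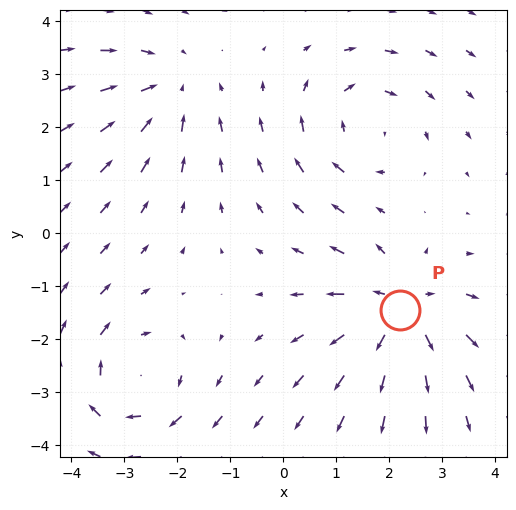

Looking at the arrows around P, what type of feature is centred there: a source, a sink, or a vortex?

At P (2.2, -1.4) the arrows spread outward. Divergence about +6, curl ≈0 — positive divergence with near-zero curl is a source.

source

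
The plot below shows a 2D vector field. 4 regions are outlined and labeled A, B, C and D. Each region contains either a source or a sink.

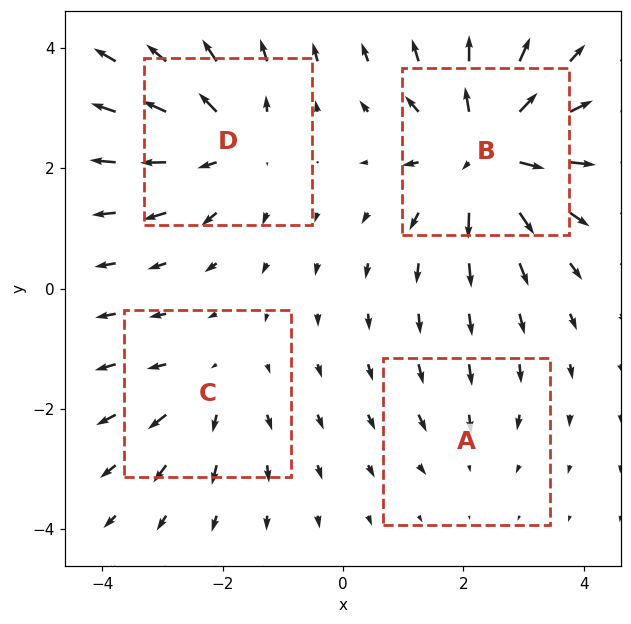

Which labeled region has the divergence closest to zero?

A

Divergence at each region's feature centre — A: about -2, B: about +7, C: about +3, D: about +5. Region A is closest to zero.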